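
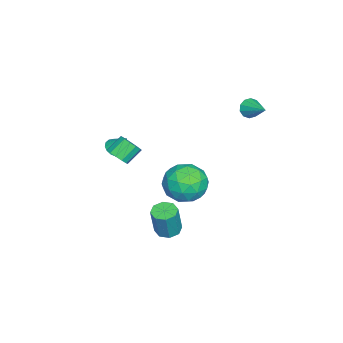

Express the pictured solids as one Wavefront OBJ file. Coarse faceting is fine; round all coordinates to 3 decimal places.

v 3.503 -2.243 2.426
v 3.999 -2.154 2.805
v 3.412 -1.647 3.452
v 2.917 -1.737 3.074
v 3.992 -1.877 2.582
v 3.405 -1.371 3.23
v 3.83 -1.717 2.31
v 3.243 -1.21 2.958
v 3.564 -1.724 2.075
v 2.977 -1.217 2.722
v 3.279 -1.896 1.951
v 2.692 -1.389 2.598
v 3.065 -2.178 1.978
v 2.479 -1.671 2.626
v 2.991 -2.481 2.148
v 2.404 -1.974 2.795
v 3.079 -2.708 2.406
v 2.492 -2.202 3.053
v 3.302 -2.788 2.67
v 2.715 -2.281 3.317
v 3.588 -2.695 2.857
v 3.002 -2.188 3.505
v 3.848 -2.459 2.907
v 3.262 -1.952 3.555
v -1.395 2.895 3.455
v -1.095 2.938 2.949
v -0.565 3.825 4.025
v -1.365 3.184 2.941
v -1.646 3.319 3.13
v -1.831 3.292 3.443
v -1.85 3.114 3.761
v -1.694 2.852 3.961
v -1.425 2.607 3.969
v -1.144 2.472 3.78
v -0.958 2.498 3.467
v -0.94 2.677 3.149
v -1.519 0.808 -2.088
v -0.426 0.234 -1.96
v -2.214 -0.754 -3.14
v -1.121 -1.328 -3.012
v -1.859 -1.17 -2.027
v -1.429 -0.205 -1.376
v -1.211 -0.315 -3.724
v -0.781 0.65 -3.073
v -0.236 -0.46 -2.97
v -0.636 -0.988 -1.921
v -2.004 0.468 -3.179
v -2.404 -0.06 -2.13
v -0.911 0.658 -1.932
v -1.729 -1.178 -3.168
v -2.162 -1.086 -2.589
v -1.52 -1.422 -2.514
v -1.501 0.4 -1.589
v -0.859 0.063 -1.513
v -1.701 -0.762 -1.553
v -1.781 -0.583 -3.587
v -1.139 -0.92 -3.511
v -1.12 0.902 -2.586
v -0.478 0.566 -2.511
v -0.939 0.242 -3.547
v -0.157 -0.087 -2.45
v -0.566 -1.005 -3.068
v -0.618 -0.41 -3.487
v -0.366 0.158 -3.105
v -0.393 -0.397 -1.833
v -0.801 -1.315 -2.452
v -1.235 -1.223 -1.873
v -0.982 -0.655 -1.491
v -0.281 -0.805 -2.428
v -1.839 0.795 -2.648
v -2.247 -0.123 -3.267
v -1.658 0.135 -3.609
v -1.405 0.703 -3.227
v -2.074 0.485 -2.032
v -2.483 -0.433 -2.65
v -2.274 -0.678 -1.995
v -2.022 -0.11 -1.613
v -2.359 0.285 -2.672
v -0.878 -3.637 -0.26
v -0.27 -3.733 -0.335
v -0.662 -3.023 0.7
v -0.321 -3.482 -0.484
v -0.499 -3.266 -0.582
v -0.765 -3.136 -0.606
v -1.056 -3.12 -0.551
v -1.306 -3.222 -0.429
v -1.458 -3.42 -0.269
v -1.478 -3.668 -0.106
v -1.359 -3.908 0.021
v -1.131 -4.086 0.084
v -0.844 -4.162 0.068
v -0.565 -4.117 -0.023
v -0.358 -3.963 -0.168
v 1.983 -0.231 -3.493
v 2.593 0.005 -3.637
v 3.008 -0.073 -2.011
v 2.397 -0.309 -1.867
v 2.257 0.379 -3.534
v 2.672 0.3 -1.908
v 1.761 0.396 -3.406
v 2.176 0.317 -1.78
v 1.394 0.045 -3.33
v 1.809 -0.033 -1.704
v 1.372 -0.467 -3.349
v 1.787 -0.545 -1.723
v 1.708 -0.84 -3.452
v 2.123 -0.919 -1.826
v 2.204 -0.857 -3.58
v 2.619 -0.936 -1.954
v 2.571 -0.507 -3.656
v 2.986 -0.585 -2.03
f 2 1 5
f 2 5 3
f 3 5 6
f 3 6 4
f 5 1 7
f 5 7 6
f 6 7 8
f 6 8 4
f 7 1 9
f 7 9 8
f 8 9 10
f 8 10 4
f 9 1 11
f 9 11 10
f 10 11 12
f 10 12 4
f 11 1 13
f 11 13 12
f 12 13 14
f 12 14 4
f 13 1 15
f 13 15 14
f 14 15 16
f 14 16 4
f 15 1 17
f 15 17 16
f 16 17 18
f 16 18 4
f 17 1 19
f 17 19 18
f 18 19 20
f 18 20 4
f 19 1 21
f 19 21 20
f 20 21 22
f 20 22 4
f 21 1 23
f 21 23 22
f 22 23 24
f 22 24 4
f 23 1 2
f 23 2 24
f 24 2 3
f 24 3 4
f 26 25 28
f 26 28 27
f 28 25 29
f 28 29 27
f 29 25 30
f 29 30 27
f 30 25 31
f 30 31 27
f 31 25 32
f 31 32 27
f 32 25 33
f 32 33 27
f 33 25 34
f 33 34 27
f 34 25 35
f 34 35 27
f 35 25 36
f 35 36 27
f 36 25 26
f 36 26 27
f 37 74 53
f 74 48 77
f 53 77 42
f 74 77 53
f 37 53 49
f 53 42 54
f 49 54 38
f 53 54 49
f 37 49 58
f 49 38 59
f 58 59 44
f 49 59 58
f 37 58 70
f 58 44 73
f 70 73 47
f 58 73 70
f 37 70 74
f 70 47 78
f 74 78 48
f 70 78 74
f 38 54 65
f 54 42 68
f 65 68 46
f 54 68 65
f 42 77 55
f 77 48 76
f 55 76 41
f 77 76 55
f 48 78 75
f 78 47 71
f 75 71 39
f 78 71 75
f 47 73 72
f 73 44 60
f 72 60 43
f 73 60 72
f 44 59 64
f 59 38 61
f 64 61 45
f 59 61 64
f 40 66 52
f 66 46 67
f 52 67 41
f 66 67 52
f 40 52 50
f 52 41 51
f 50 51 39
f 52 51 50
f 40 50 57
f 50 39 56
f 57 56 43
f 50 56 57
f 40 57 62
f 57 43 63
f 62 63 45
f 57 63 62
f 40 62 66
f 62 45 69
f 66 69 46
f 62 69 66
f 41 67 55
f 67 46 68
f 55 68 42
f 67 68 55
f 39 51 75
f 51 41 76
f 75 76 48
f 51 76 75
f 43 56 72
f 56 39 71
f 72 71 47
f 56 71 72
f 45 63 64
f 63 43 60
f 64 60 44
f 63 60 64
f 46 69 65
f 69 45 61
f 65 61 38
f 69 61 65
f 80 79 82
f 80 82 81
f 82 79 83
f 82 83 81
f 83 79 84
f 83 84 81
f 84 79 85
f 84 85 81
f 85 79 86
f 85 86 81
f 86 79 87
f 86 87 81
f 87 79 88
f 87 88 81
f 88 79 89
f 88 89 81
f 89 79 90
f 89 90 81
f 90 79 91
f 90 91 81
f 91 79 92
f 91 92 81
f 92 79 93
f 92 93 81
f 93 79 80
f 93 80 81
f 95 94 98
f 95 98 96
f 96 98 99
f 96 99 97
f 98 94 100
f 98 100 99
f 99 100 101
f 99 101 97
f 100 94 102
f 100 102 101
f 101 102 103
f 101 103 97
f 102 94 104
f 102 104 103
f 103 104 105
f 103 105 97
f 104 94 106
f 104 106 105
f 105 106 107
f 105 107 97
f 106 94 108
f 106 108 107
f 107 108 109
f 107 109 97
f 108 94 110
f 108 110 109
f 109 110 111
f 109 111 97
f 110 94 95
f 110 95 111
f 111 95 96
f 111 96 97



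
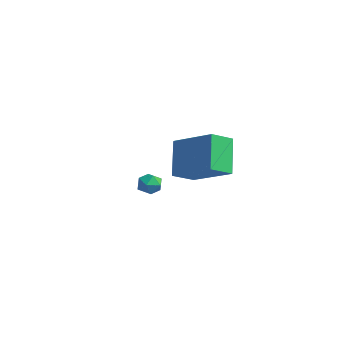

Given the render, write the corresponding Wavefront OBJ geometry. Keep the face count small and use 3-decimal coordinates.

v 1.5 2.395 1.184
v 1.602 1.312 1.691
v 3.395 2.984 2.062
v 3.497 1.901 2.569
v 2.383 1.779 -0.309
v 2.485 0.696 0.198
v 4.278 2.368 0.569
v 4.38 1.285 1.076
v -2.311 2.704 -2.356
v -1.721 2.721 -2.578
v -2.079 1.879 -1.802
v -1.489 1.896 -2.024
v -1.69 2.345 -1.63
v -1.834 2.855 -1.972
v -1.966 1.745 -2.408
v -2.11 2.255 -2.75
v -1.508 2.129 -2.61
v -1.337 2.499 -2.129
v -2.463 2.101 -2.251
v -2.292 2.471 -1.77
f 2 4 1
f 5 2 1
f 1 4 3
f 3 5 1
f 2 8 4
f 6 2 5
f 6 8 2
f 4 8 3
f 7 5 3
f 3 8 7
f 7 6 5
f 8 6 7
f 9 20 14
f 9 14 10
f 9 10 16
f 9 16 19
f 9 19 20
f 10 14 18
f 14 20 13
f 20 19 11
f 19 16 15
f 16 10 17
f 12 18 13
f 12 13 11
f 12 11 15
f 12 15 17
f 12 17 18
f 13 18 14
f 11 13 20
f 15 11 19
f 17 15 16
f 18 17 10



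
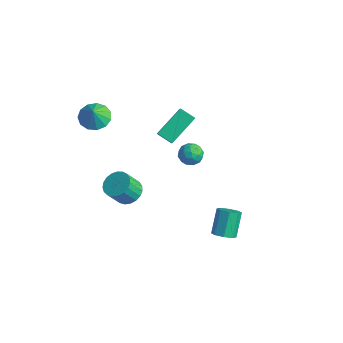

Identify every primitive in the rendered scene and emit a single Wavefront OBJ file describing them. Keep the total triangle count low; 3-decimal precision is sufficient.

v -3.187 -1.387 -4.463
v -2.72 -2.035 -4.857
v -2.827 -2.82 -3.69
v -3.293 -2.173 -3.297
v -2.454 -1.835 -4.697
v -2.56 -2.62 -3.531
v -2.314 -1.556 -4.497
v -2.42 -2.342 -3.331
v -2.324 -1.249 -4.291
v -2.431 -2.034 -3.125
v -2.484 -0.966 -4.115
v -2.591 -1.751 -2.949
v -2.766 -0.755 -3.999
v -2.873 -1.54 -2.833
v -3.12 -0.654 -3.963
v -3.227 -1.439 -2.797
v -3.486 -0.68 -4.014
v -3.592 -1.465 -2.848
v -3.8 -0.828 -4.142
v -3.906 -1.613 -2.976
v -4.008 -1.072 -4.326
v -4.114 -1.858 -3.16
v -4.074 -1.372 -4.534
v -4.18 -2.157 -3.367
v -3.986 -1.674 -4.729
v -4.093 -2.459 -3.563
v -3.761 -1.926 -4.878
v -3.867 -2.711 -3.712
v -3.436 -2.086 -4.956
v -3.542 -2.871 -3.79
v -3.068 -2.124 -4.948
v -3.174 -2.909 -3.782
v -2.284 0.007 0.693
v -2.359 1.725 1.864
v -3.362 0.836 -0.591
v -3.437 2.553 0.58
v -1.443 0.367 0.22
v -1.518 2.084 1.391
v -2.521 1.195 -1.064
v -2.596 2.913 0.107
v -4.014 -2.993 2.75
v -3.135 -2.91 2.458
v -3.666 -3.367 3.69
v -3.259 -2.454 2.685
v -3.622 -2.169 2.933
v -4.11 -2.146 3.123
v -4.567 -2.392 3.195
v -4.849 -2.828 3.125
v -4.866 -3.316 2.936
v -4.612 -3.702 2.689
v -4.169 -3.863 2.46
v -3.676 -3.747 2.324
v -3.291 -3.392 2.323
v -2.552 2.984 -2.237
v -2.179 3.129 -2.917
v -2.401 1.731 -2.423
v -2.028 1.876 -3.103
v -1.687 2.064 -2.417
v -1.78 2.838 -2.302
v -2.8 2.022 -3.038
v -2.893 2.796 -2.923
v -2.332 2.535 -3.411
v -1.644 2.561 -3.028
v -2.936 2.299 -2.312
v -2.248 2.325 -1.929
v -2.378 3.167 -2.561
v -2.202 1.693 -2.779
v -2.001 1.803 -2.376
v -1.781 1.889 -2.776
v -2.144 2.995 -2.199
v -1.925 3.081 -2.599
v -1.635 2.454 -2.305
v -2.655 1.779 -2.741
v -2.436 1.865 -3.141
v -2.799 2.971 -2.564
v -2.579 3.057 -2.964
v -2.945 2.406 -3.035
v -2.249 2.903 -3.251
v -2.161 2.166 -3.36
v -2.615 2.252 -3.322
v -2.67 2.707 -3.254
v -1.845 2.918 -3.025
v -1.756 2.181 -3.135
v -1.555 2.291 -2.732
v -1.61 2.747 -2.664
v -1.935 2.568 -3.316
v -2.824 2.679 -2.205
v -2.735 1.942 -2.315
v -2.97 2.113 -2.676
v -3.025 2.569 -2.608
v -2.419 2.694 -1.98
v -2.331 1.957 -2.089
v -1.91 2.153 -2.086
v -1.965 2.608 -2.018
v -2.645 2.292 -2.024
v 3.67 -0.286 -3.844
v 4.085 -0.645 -3.426
v 3.544 0.206 -2.158
v 3.13 0.566 -2.576
v 4.318 -0.212 -3.617
v 3.777 0.639 -2.349
v 4.172 0.178 -3.942
v 3.631 1.029 -2.674
v 3.732 0.297 -4.209
v 3.191 1.148 -2.941
v 3.256 0.074 -4.262
v 2.715 0.925 -2.994
v 3.023 -0.359 -4.071
v 2.482 0.492 -2.803
v 3.169 -0.749 -3.746
v 2.628 0.102 -2.478
v 3.609 -0.868 -3.479
v 3.068 -0.017 -2.211
f 2 1 5
f 2 5 3
f 3 5 6
f 3 6 4
f 5 1 7
f 5 7 6
f 6 7 8
f 6 8 4
f 7 1 9
f 7 9 8
f 8 9 10
f 8 10 4
f 9 1 11
f 9 11 10
f 10 11 12
f 10 12 4
f 11 1 13
f 11 13 12
f 12 13 14
f 12 14 4
f 13 1 15
f 13 15 14
f 14 15 16
f 14 16 4
f 15 1 17
f 15 17 16
f 16 17 18
f 16 18 4
f 17 1 19
f 17 19 18
f 18 19 20
f 18 20 4
f 19 1 21
f 19 21 20
f 20 21 22
f 20 22 4
f 21 1 23
f 21 23 22
f 22 23 24
f 22 24 4
f 23 1 25
f 23 25 24
f 24 25 26
f 24 26 4
f 25 1 27
f 25 27 26
f 26 27 28
f 26 28 4
f 27 1 29
f 27 29 28
f 28 29 30
f 28 30 4
f 29 1 31
f 29 31 30
f 30 31 32
f 30 32 4
f 31 1 2
f 31 2 32
f 32 2 3
f 32 3 4
f 34 36 33
f 37 34 33
f 33 36 35
f 35 37 33
f 34 40 36
f 38 34 37
f 38 40 34
f 36 40 35
f 39 37 35
f 35 40 39
f 39 38 37
f 40 38 39
f 42 41 44
f 42 44 43
f 44 41 45
f 44 45 43
f 45 41 46
f 45 46 43
f 46 41 47
f 46 47 43
f 47 41 48
f 47 48 43
f 48 41 49
f 48 49 43
f 49 41 50
f 49 50 43
f 50 41 51
f 50 51 43
f 51 41 52
f 51 52 43
f 52 41 53
f 52 53 43
f 53 41 42
f 53 42 43
f 54 91 70
f 91 65 94
f 70 94 59
f 91 94 70
f 54 70 66
f 70 59 71
f 66 71 55
f 70 71 66
f 54 66 75
f 66 55 76
f 75 76 61
f 66 76 75
f 54 75 87
f 75 61 90
f 87 90 64
f 75 90 87
f 54 87 91
f 87 64 95
f 91 95 65
f 87 95 91
f 55 71 82
f 71 59 85
f 82 85 63
f 71 85 82
f 59 94 72
f 94 65 93
f 72 93 58
f 94 93 72
f 65 95 92
f 95 64 88
f 92 88 56
f 95 88 92
f 64 90 89
f 90 61 77
f 89 77 60
f 90 77 89
f 61 76 81
f 76 55 78
f 81 78 62
f 76 78 81
f 57 83 69
f 83 63 84
f 69 84 58
f 83 84 69
f 57 69 67
f 69 58 68
f 67 68 56
f 69 68 67
f 57 67 74
f 67 56 73
f 74 73 60
f 67 73 74
f 57 74 79
f 74 60 80
f 79 80 62
f 74 80 79
f 57 79 83
f 79 62 86
f 83 86 63
f 79 86 83
f 58 84 72
f 84 63 85
f 72 85 59
f 84 85 72
f 56 68 92
f 68 58 93
f 92 93 65
f 68 93 92
f 60 73 89
f 73 56 88
f 89 88 64
f 73 88 89
f 62 80 81
f 80 60 77
f 81 77 61
f 80 77 81
f 63 86 82
f 86 62 78
f 82 78 55
f 86 78 82
f 97 96 100
f 97 100 98
f 98 100 101
f 98 101 99
f 100 96 102
f 100 102 101
f 101 102 103
f 101 103 99
f 102 96 104
f 102 104 103
f 103 104 105
f 103 105 99
f 104 96 106
f 104 106 105
f 105 106 107
f 105 107 99
f 106 96 108
f 106 108 107
f 107 108 109
f 107 109 99
f 108 96 110
f 108 110 109
f 109 110 111
f 109 111 99
f 110 96 112
f 110 112 111
f 111 112 113
f 111 113 99
f 112 96 97
f 112 97 113
f 113 97 98
f 113 98 99



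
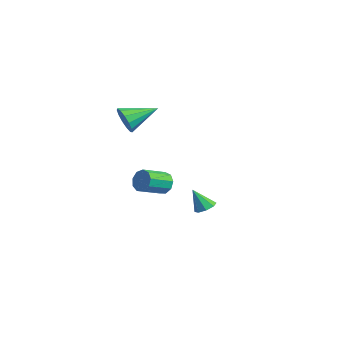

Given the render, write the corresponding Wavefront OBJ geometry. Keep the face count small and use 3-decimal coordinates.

v -0.545 -4.641 3.311
v -0.054 -4.38 2.578
v -0.495 -2.779 4.009
v -0.552 -4.318 2.449
v -1.048 -4.359 2.594
v -1.384 -4.49 2.966
v -1.454 -4.668 3.448
v -1.235 -4.838 3.886
v -0.797 -4.946 4.141
v -0.279 -4.957 4.133
v 0.155 -4.867 3.864
v 0.366 -4.706 3.419
v 0.289 -4.525 2.94
v 1.395 -3.135 -0.783
v 1.865 -3.201 -1.364
v 2.296 -4.59 -0.857
v 1.825 -4.525 -0.277
v 2.106 -2.982 -0.967
v 2.536 -4.371 -0.461
v 2.013 -2.835 -0.484
v 2.444 -4.224 0.022
v 1.632 -2.828 -0.141
v 2.062 -4.217 0.365
v 1.139 -2.965 -0.099
v 1.57 -4.354 0.407
v 0.766 -3.182 -0.377
v 1.197 -4.571 0.13
v 0.687 -3.377 -0.844
v 1.118 -4.766 -0.338
v 0.94 -3.459 -1.284
v 1.37 -4.848 -0.777
v 1.405 -3.389 -1.489
v 1.835 -4.779 -0.982
v -2.607 0.752 -4.539
v -1.947 0.553 -4.496
v -2.893 0.088 -3.201
v -2.03 1.027 -4.278
v -2.45 1.34 -4.213
v -2.962 1.308 -4.339
v -3.266 0.951 -4.581
v -3.183 0.477 -4.799
v -2.763 0.164 -4.864
v -2.251 0.195 -4.738
f 2 1 4
f 2 4 3
f 4 1 5
f 4 5 3
f 5 1 6
f 5 6 3
f 6 1 7
f 6 7 3
f 7 1 8
f 7 8 3
f 8 1 9
f 8 9 3
f 9 1 10
f 9 10 3
f 10 1 11
f 10 11 3
f 11 1 12
f 11 12 3
f 12 1 13
f 12 13 3
f 13 1 2
f 13 2 3
f 15 14 18
f 15 18 16
f 16 18 19
f 16 19 17
f 18 14 20
f 18 20 19
f 19 20 21
f 19 21 17
f 20 14 22
f 20 22 21
f 21 22 23
f 21 23 17
f 22 14 24
f 22 24 23
f 23 24 25
f 23 25 17
f 24 14 26
f 24 26 25
f 25 26 27
f 25 27 17
f 26 14 28
f 26 28 27
f 27 28 29
f 27 29 17
f 28 14 30
f 28 30 29
f 29 30 31
f 29 31 17
f 30 14 32
f 30 32 31
f 31 32 33
f 31 33 17
f 32 14 15
f 32 15 33
f 33 15 16
f 33 16 17
f 35 34 37
f 35 37 36
f 37 34 38
f 37 38 36
f 38 34 39
f 38 39 36
f 39 34 40
f 39 40 36
f 40 34 41
f 40 41 36
f 41 34 42
f 41 42 36
f 42 34 43
f 42 43 36
f 43 34 35
f 43 35 36



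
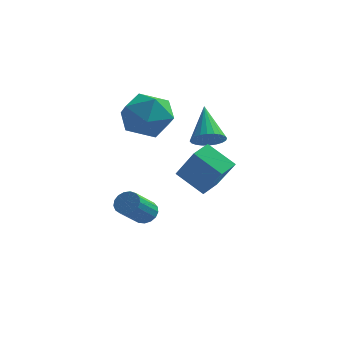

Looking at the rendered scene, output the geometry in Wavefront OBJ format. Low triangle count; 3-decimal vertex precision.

v 1.329 -2.294 -0.23
v 0.209 -2.01 0.543
v 1.641 -1.474 -0.079
v 0.521 -1.19 0.693
v 2.159 -2.87 1.187
v 1.039 -2.586 1.959
v 2.471 -2.05 1.337
v 1.351 -1.766 2.11
v 0.564 1.518 0.772
v 1.175 1.877 0.644
v 0.076 2.782 1.988
v 1.002 1.992 0.455
v 0.763 2.036 0.314
v 0.494 2 0.243
v 0.235 1.892 0.252
v 0.026 1.726 0.341
v -0.101 1.528 0.495
v -0.126 1.329 0.692
v -0.047 1.159 0.901
v 0.125 1.043 1.09
v 0.364 1 1.231
v 0.633 1.035 1.302
v 0.892 1.144 1.293
v 1.101 1.31 1.204
v 1.228 1.507 1.05
v 1.254 1.706 0.853
v -1.466 -0.29 -2.578
v -0.997 -0.183 -2.272
v -1.405 -1.242 -1.276
v -1.874 -1.35 -1.582
v -1.184 -0.013 -2.168
v -1.592 -1.072 -1.172
v -1.435 0.093 -2.157
v -1.843 -0.966 -1.161
v -1.693 0.111 -2.244
v -2.101 -0.948 -1.248
v -1.899 0.038 -2.406
v -2.307 -1.021 -1.41
v -2.006 -0.111 -2.608
v -2.414 -1.17 -1.612
v -1.989 -0.301 -2.804
v -2.397 -1.36 -1.808
v -1.853 -0.488 -2.947
v -2.261 -1.547 -1.951
v -1.627 -0.631 -3.006
v -2.036 -1.69 -2.01
v -1.365 -0.695 -2.967
v -1.773 -1.754 -1.971
v -1.126 -0.667 -2.839
v -1.534 -1.726 -1.843
v -0.965 -0.552 -2.651
v -1.373 -1.611 -1.655
v -0.918 -0.378 -2.446
v -1.326 -1.437 -1.45
v -2.618 2.949 2.317
v -1.477 3.216 1.942
v -2.783 1.604 0.858
v -1.642 1.871 0.483
v -1.818 1.293 1.555
v -1.716 2.124 2.456
v -2.544 2.696 0.344
v -2.442 3.527 1.245
v -1.432 3.06 0.722
v -0.983 2.193 1.471
v -3.277 2.627 1.329
v -2.828 1.76 2.078
f 2 4 1
f 5 2 1
f 1 4 3
f 3 5 1
f 2 8 4
f 6 2 5
f 6 8 2
f 4 8 3
f 7 5 3
f 3 8 7
f 7 6 5
f 8 6 7
f 10 9 12
f 10 12 11
f 12 9 13
f 12 13 11
f 13 9 14
f 13 14 11
f 14 9 15
f 14 15 11
f 15 9 16
f 15 16 11
f 16 9 17
f 16 17 11
f 17 9 18
f 17 18 11
f 18 9 19
f 18 19 11
f 19 9 20
f 19 20 11
f 20 9 21
f 20 21 11
f 21 9 22
f 21 22 11
f 22 9 23
f 22 23 11
f 23 9 24
f 23 24 11
f 24 9 25
f 24 25 11
f 25 9 26
f 25 26 11
f 26 9 10
f 26 10 11
f 28 27 31
f 28 31 29
f 29 31 32
f 29 32 30
f 31 27 33
f 31 33 32
f 32 33 34
f 32 34 30
f 33 27 35
f 33 35 34
f 34 35 36
f 34 36 30
f 35 27 37
f 35 37 36
f 36 37 38
f 36 38 30
f 37 27 39
f 37 39 38
f 38 39 40
f 38 40 30
f 39 27 41
f 39 41 40
f 40 41 42
f 40 42 30
f 41 27 43
f 41 43 42
f 42 43 44
f 42 44 30
f 43 27 45
f 43 45 44
f 44 45 46
f 44 46 30
f 45 27 47
f 45 47 46
f 46 47 48
f 46 48 30
f 47 27 49
f 47 49 48
f 48 49 50
f 48 50 30
f 49 27 51
f 49 51 50
f 50 51 52
f 50 52 30
f 51 27 53
f 51 53 52
f 52 53 54
f 52 54 30
f 53 27 28
f 53 28 54
f 54 28 29
f 54 29 30
f 55 66 60
f 55 60 56
f 55 56 62
f 55 62 65
f 55 65 66
f 56 60 64
f 60 66 59
f 66 65 57
f 65 62 61
f 62 56 63
f 58 64 59
f 58 59 57
f 58 57 61
f 58 61 63
f 58 63 64
f 59 64 60
f 57 59 66
f 61 57 65
f 63 61 62
f 64 63 56



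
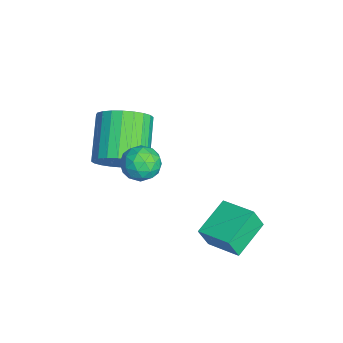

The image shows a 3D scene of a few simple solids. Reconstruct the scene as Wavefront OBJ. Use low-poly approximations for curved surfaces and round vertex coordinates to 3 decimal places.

v -2.267 -1.638 -0.415
v -1.676 -1.343 0.362
v -3.303 -1.067 1.493
v -3.893 -1.362 0.715
v -1.744 -0.996 0.18
v -3.37 -0.72 1.311
v -1.891 -0.746 -0.093
v -3.518 -0.471 1.038
v -2.096 -0.632 -0.414
v -3.722 -0.357 0.716
v -2.326 -0.671 -0.736
v -3.953 -0.396 0.394
v -2.548 -0.858 -1.01
v -4.174 -0.582 0.121
v -2.726 -1.163 -1.192
v -4.353 -0.887 -0.062
v -2.835 -1.54 -1.257
v -4.462 -1.265 -0.126
v -2.857 -1.933 -1.193
v -4.484 -1.657 -0.062
v -2.79 -2.28 -1.011
v -4.416 -2.004 0.12
v -2.642 -2.529 -0.738
v -4.269 -2.254 0.393
v -2.438 -2.643 -0.416
v -4.064 -2.368 0.714
v -2.207 -2.604 -0.094
v -3.834 -2.329 1.036
v -1.986 -2.418 0.179
v -3.612 -2.142 1.31
v -1.807 -2.113 0.362
v -3.434 -1.837 1.492
v -1.698 -1.735 0.426
v -3.325 -1.46 1.557
v -0.053 1.248 -3.152
v 0.054 0.873 -2.253
v -1.171 2.238 -2.606
v -1.064 1.863 -1.707
v 0.924 2.197 -2.873
v 1.031 1.822 -1.974
v -0.194 3.187 -2.327
v -0.087 2.812 -1.428
v -0.17 -0.448 2.054
v 0.395 -0.502 1.57
v -0.115 -1.638 2.25
v 0.45 -1.692 1.766
v 0.551 -1.346 2.419
v 0.517 -0.61 2.298
v -0.237 -1.53 1.522
v -0.271 -0.794 1.401
v 0.354 -1.17 1.24
v 0.84 -1.057 1.795
v -0.56 -1.083 2.025
v -0.074 -0.97 2.58
v 0.108 -0.37 1.795
v 0.172 -1.77 2.025
v 0.231 -1.566 2.409
v 0.564 -1.598 2.124
v 0.179 -0.434 2.223
v 0.512 -0.466 1.938
v 0.603 -0.962 2.437
v -0.232 -1.674 1.882
v 0.101 -1.706 1.597
v -0.284 -0.542 1.696
v 0.049 -0.574 1.411
v -0.323 -1.178 1.383
v 0.416 -0.795 1.316
v 0.448 -1.495 1.432
v 0.044 -1.399 1.288
v 0.024 -0.967 1.217
v 0.702 -0.728 1.642
v 0.734 -1.428 1.757
v 0.793 -1.224 2.142
v 0.773 -0.792 2.07
v 0.677 -1.121 1.449
v -0.454 -0.712 2.063
v -0.422 -1.412 2.178
v -0.493 -1.348 1.75
v -0.513 -0.916 1.678
v -0.168 -0.645 2.388
v -0.136 -1.345 2.504
v 0.256 -1.173 2.603
v 0.236 -0.741 2.532
v -0.397 -1.019 2.371
f 2 1 5
f 2 5 3
f 3 5 6
f 3 6 4
f 5 1 7
f 5 7 6
f 6 7 8
f 6 8 4
f 7 1 9
f 7 9 8
f 8 9 10
f 8 10 4
f 9 1 11
f 9 11 10
f 10 11 12
f 10 12 4
f 11 1 13
f 11 13 12
f 12 13 14
f 12 14 4
f 13 1 15
f 13 15 14
f 14 15 16
f 14 16 4
f 15 1 17
f 15 17 16
f 16 17 18
f 16 18 4
f 17 1 19
f 17 19 18
f 18 19 20
f 18 20 4
f 19 1 21
f 19 21 20
f 20 21 22
f 20 22 4
f 21 1 23
f 21 23 22
f 22 23 24
f 22 24 4
f 23 1 25
f 23 25 24
f 24 25 26
f 24 26 4
f 25 1 27
f 25 27 26
f 26 27 28
f 26 28 4
f 27 1 29
f 27 29 28
f 28 29 30
f 28 30 4
f 29 1 31
f 29 31 30
f 30 31 32
f 30 32 4
f 31 1 33
f 31 33 32
f 32 33 34
f 32 34 4
f 33 1 2
f 33 2 34
f 34 2 3
f 34 3 4
f 36 38 35
f 39 36 35
f 35 38 37
f 37 39 35
f 36 42 38
f 40 36 39
f 40 42 36
f 38 42 37
f 41 39 37
f 37 42 41
f 41 40 39
f 42 40 41
f 43 80 59
f 80 54 83
f 59 83 48
f 80 83 59
f 43 59 55
f 59 48 60
f 55 60 44
f 59 60 55
f 43 55 64
f 55 44 65
f 64 65 50
f 55 65 64
f 43 64 76
f 64 50 79
f 76 79 53
f 64 79 76
f 43 76 80
f 76 53 84
f 80 84 54
f 76 84 80
f 44 60 71
f 60 48 74
f 71 74 52
f 60 74 71
f 48 83 61
f 83 54 82
f 61 82 47
f 83 82 61
f 54 84 81
f 84 53 77
f 81 77 45
f 84 77 81
f 53 79 78
f 79 50 66
f 78 66 49
f 79 66 78
f 50 65 70
f 65 44 67
f 70 67 51
f 65 67 70
f 46 72 58
f 72 52 73
f 58 73 47
f 72 73 58
f 46 58 56
f 58 47 57
f 56 57 45
f 58 57 56
f 46 56 63
f 56 45 62
f 63 62 49
f 56 62 63
f 46 63 68
f 63 49 69
f 68 69 51
f 63 69 68
f 46 68 72
f 68 51 75
f 72 75 52
f 68 75 72
f 47 73 61
f 73 52 74
f 61 74 48
f 73 74 61
f 45 57 81
f 57 47 82
f 81 82 54
f 57 82 81
f 49 62 78
f 62 45 77
f 78 77 53
f 62 77 78
f 51 69 70
f 69 49 66
f 70 66 50
f 69 66 70
f 52 75 71
f 75 51 67
f 71 67 44
f 75 67 71



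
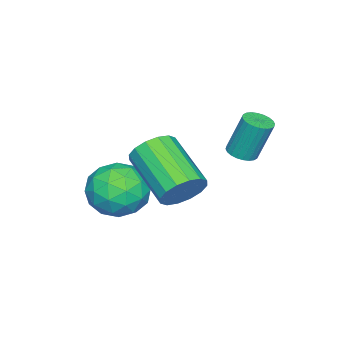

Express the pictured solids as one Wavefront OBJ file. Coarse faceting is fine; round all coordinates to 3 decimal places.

v 1.752 2.438 3.057
v 2.217 2.69 3.02
v 2.073 3.173 4.485
v 1.608 2.922 4.523
v 2.086 2.838 2.958
v 1.942 3.321 4.424
v 1.904 2.925 2.912
v 1.761 3.408 4.377
v 1.699 2.937 2.887
v 1.556 3.421 4.353
v 1.502 2.874 2.889
v 1.359 3.358 4.355
v 1.343 2.745 2.916
v 1.2 3.228 4.382
v 1.246 2.569 2.965
v 1.103 3.052 4.43
v 1.226 2.373 3.028
v 1.083 2.856 4.493
v 1.287 2.187 3.095
v 1.143 2.67 4.56
v 1.418 2.039 3.156
v 1.274 2.522 4.622
v 1.599 1.952 3.203
v 1.456 2.435 4.668
v 1.804 1.939 3.227
v 1.661 2.423 4.693
v 2.001 2.002 3.225
v 1.858 2.486 4.691
v 2.16 2.132 3.198
v 2.017 2.615 4.664
v 2.257 2.308 3.15
v 2.114 2.791 4.615
v 2.277 2.504 3.087
v 2.134 2.987 4.552
v 3.715 0.286 1.85
v 4.305 -0.288 2.586
v 3.635 -1.152 0.794
v 4.225 -1.726 1.53
v 3.191 -1.42 1.768
v 3.241 -0.531 2.421
v 4.699 -0.909 0.959
v 4.749 -0.02 1.612
v 4.913 -1.027 2.035
v 3.981 -1.342 2.536
v 3.959 -0.098 0.844
v 3.027 -0.413 1.345
v 4.017 0.125 2.311
v 3.923 -1.565 1.069
v 3.315 -1.385 1.209
v 3.662 -1.723 1.642
v 3.392 -0.018 2.214
v 3.738 -0.355 2.647
v 3.083 -1.02 2.166
v 4.202 -1.085 0.733
v 4.548 -1.422 1.166
v 4.278 0.283 1.738
v 4.625 -0.055 2.171
v 4.857 -0.42 1.214
v 4.721 -0.646 2.42
v 4.674 -1.491 1.799
v 4.953 -1.011 1.463
v 4.982 -0.489 1.847
v 4.173 -0.832 2.714
v 4.126 -1.677 2.093
v 3.518 -1.497 2.233
v 3.548 -0.974 2.617
v 4.531 -1.266 2.39
v 3.814 0.237 1.287
v 3.767 -0.608 0.666
v 4.392 -0.466 0.763
v 4.422 0.057 1.147
v 3.266 0.051 1.581
v 3.219 -0.794 0.96
v 2.958 -0.951 1.533
v 2.987 -0.429 1.917
v 3.409 -0.174 0.99
v 4.394 1.768 2.518
v 5.109 1.542 2.849
v 4.162 -0.013 3.834
v 3.446 0.212 3.502
v 4.942 1.818 3.125
v 3.995 0.263 4.11
v 4.629 2.08 3.238
v 3.681 0.525 4.223
v 4.252 2.259 3.158
v 3.305 0.704 4.143
v 3.914 2.306 2.907
v 2.966 0.751 3.891
v 3.704 2.209 2.551
v 2.756 0.654 3.536
v 3.678 1.993 2.186
v 2.731 0.438 3.171
v 3.845 1.717 1.91
v 2.898 0.162 2.895
v 4.159 1.455 1.797
v 3.211 -0.1 2.782
v 4.535 1.276 1.877
v 3.588 -0.279 2.862
v 4.874 1.229 2.129
v 3.926 -0.326 3.113
v 5.084 1.326 2.484
v 4.136 -0.229 3.469
f 2 1 5
f 2 5 3
f 3 5 6
f 3 6 4
f 5 1 7
f 5 7 6
f 6 7 8
f 6 8 4
f 7 1 9
f 7 9 8
f 8 9 10
f 8 10 4
f 9 1 11
f 9 11 10
f 10 11 12
f 10 12 4
f 11 1 13
f 11 13 12
f 12 13 14
f 12 14 4
f 13 1 15
f 13 15 14
f 14 15 16
f 14 16 4
f 15 1 17
f 15 17 16
f 16 17 18
f 16 18 4
f 17 1 19
f 17 19 18
f 18 19 20
f 18 20 4
f 19 1 21
f 19 21 20
f 20 21 22
f 20 22 4
f 21 1 23
f 21 23 22
f 22 23 24
f 22 24 4
f 23 1 25
f 23 25 24
f 24 25 26
f 24 26 4
f 25 1 27
f 25 27 26
f 26 27 28
f 26 28 4
f 27 1 29
f 27 29 28
f 28 29 30
f 28 30 4
f 29 1 31
f 29 31 30
f 30 31 32
f 30 32 4
f 31 1 33
f 31 33 32
f 32 33 34
f 32 34 4
f 33 1 2
f 33 2 34
f 34 2 3
f 34 3 4
f 35 72 51
f 72 46 75
f 51 75 40
f 72 75 51
f 35 51 47
f 51 40 52
f 47 52 36
f 51 52 47
f 35 47 56
f 47 36 57
f 56 57 42
f 47 57 56
f 35 56 68
f 56 42 71
f 68 71 45
f 56 71 68
f 35 68 72
f 68 45 76
f 72 76 46
f 68 76 72
f 36 52 63
f 52 40 66
f 63 66 44
f 52 66 63
f 40 75 53
f 75 46 74
f 53 74 39
f 75 74 53
f 46 76 73
f 76 45 69
f 73 69 37
f 76 69 73
f 45 71 70
f 71 42 58
f 70 58 41
f 71 58 70
f 42 57 62
f 57 36 59
f 62 59 43
f 57 59 62
f 38 64 50
f 64 44 65
f 50 65 39
f 64 65 50
f 38 50 48
f 50 39 49
f 48 49 37
f 50 49 48
f 38 48 55
f 48 37 54
f 55 54 41
f 48 54 55
f 38 55 60
f 55 41 61
f 60 61 43
f 55 61 60
f 38 60 64
f 60 43 67
f 64 67 44
f 60 67 64
f 39 65 53
f 65 44 66
f 53 66 40
f 65 66 53
f 37 49 73
f 49 39 74
f 73 74 46
f 49 74 73
f 41 54 70
f 54 37 69
f 70 69 45
f 54 69 70
f 43 61 62
f 61 41 58
f 62 58 42
f 61 58 62
f 44 67 63
f 67 43 59
f 63 59 36
f 67 59 63
f 78 77 81
f 78 81 79
f 79 81 82
f 79 82 80
f 81 77 83
f 81 83 82
f 82 83 84
f 82 84 80
f 83 77 85
f 83 85 84
f 84 85 86
f 84 86 80
f 85 77 87
f 85 87 86
f 86 87 88
f 86 88 80
f 87 77 89
f 87 89 88
f 88 89 90
f 88 90 80
f 89 77 91
f 89 91 90
f 90 91 92
f 90 92 80
f 91 77 93
f 91 93 92
f 92 93 94
f 92 94 80
f 93 77 95
f 93 95 94
f 94 95 96
f 94 96 80
f 95 77 97
f 95 97 96
f 96 97 98
f 96 98 80
f 97 77 99
f 97 99 98
f 98 99 100
f 98 100 80
f 99 77 101
f 99 101 100
f 100 101 102
f 100 102 80
f 101 77 78
f 101 78 102
f 102 78 79
f 102 79 80



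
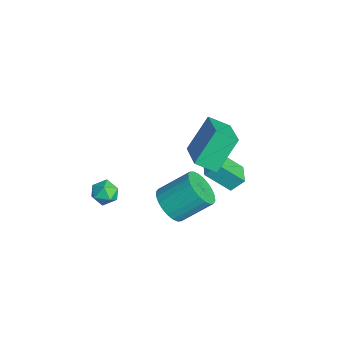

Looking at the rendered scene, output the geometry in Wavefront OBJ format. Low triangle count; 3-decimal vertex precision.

v -2.576 3.761 -4.101
v -2.987 2.545 -2.853
v -2.474 4.435 -3.41
v -2.885 3.218 -2.163
v -1.435 3.482 -3.997
v -1.846 2.265 -2.75
v -1.333 4.155 -3.307
v -1.744 2.939 -2.059
v -1.707 -2.587 -1.515
v -1.065 -2.221 -1.681
v -1.455 -3.419 -2.379
v -0.813 -3.053 -2.545
v -0.882 -3.415 -1.883
v -1.038 -2.901 -1.35
v -1.482 -2.739 -2.71
v -1.638 -2.225 -2.177
v -0.927 -2.315 -2.42
v -0.556 -2.733 -1.909
v -1.964 -2.907 -2.151
v -1.593 -3.325 -1.64
v -0.095 0.027 -2.694
v 0.816 -0.343 -2.387
v 1.026 1.164 -1.199
v 0.115 1.533 -1.506
v 0.926 -0.113 -2.698
v 1.135 1.394 -1.51
v 0.88 0.138 -3.008
v 1.09 1.645 -1.82
v 0.685 0.373 -3.27
v 0.895 1.879 -2.083
v 0.372 0.554 -3.445
v 0.582 2.061 -2.257
v -0.012 0.655 -3.506
v 0.198 2.162 -2.318
v -0.409 0.661 -3.443
v -0.199 2.167 -2.255
v -0.758 0.57 -3.265
v -0.548 2.076 -2.078
v -1.006 0.396 -3.001
v -0.796 1.903 -1.813
v -1.115 0.166 -2.69
v -0.906 1.673 -1.502
v -1.07 -0.085 -2.38
v -0.86 1.422 -1.192
v -0.875 -0.319 -2.117
v -0.665 1.187 -0.93
v -0.562 -0.501 -1.943
v -0.352 1.006 -0.755
v -0.178 -0.602 -1.882
v 0.032 0.905 -0.694
v 0.219 -0.607 -1.945
v 0.429 0.899 -0.757
v 0.568 -0.516 -2.122
v 0.778 0.99 -0.935
v -0.322 2.006 0.329
v -0.703 1.036 0.924
v -0.91 3.202 1.9
v -1.291 2.232 2.495
v 1.631 1.788 1.225
v 1.25 0.818 1.82
v 1.043 2.984 2.796
v 0.662 2.014 3.391
f 2 4 1
f 5 2 1
f 1 4 3
f 3 5 1
f 2 8 4
f 6 2 5
f 6 8 2
f 4 8 3
f 7 5 3
f 3 8 7
f 7 6 5
f 8 6 7
f 9 20 14
f 9 14 10
f 9 10 16
f 9 16 19
f 9 19 20
f 10 14 18
f 14 20 13
f 20 19 11
f 19 16 15
f 16 10 17
f 12 18 13
f 12 13 11
f 12 11 15
f 12 15 17
f 12 17 18
f 13 18 14
f 11 13 20
f 15 11 19
f 17 15 16
f 18 17 10
f 22 21 25
f 22 25 23
f 23 25 26
f 23 26 24
f 25 21 27
f 25 27 26
f 26 27 28
f 26 28 24
f 27 21 29
f 27 29 28
f 28 29 30
f 28 30 24
f 29 21 31
f 29 31 30
f 30 31 32
f 30 32 24
f 31 21 33
f 31 33 32
f 32 33 34
f 32 34 24
f 33 21 35
f 33 35 34
f 34 35 36
f 34 36 24
f 35 21 37
f 35 37 36
f 36 37 38
f 36 38 24
f 37 21 39
f 37 39 38
f 38 39 40
f 38 40 24
f 39 21 41
f 39 41 40
f 40 41 42
f 40 42 24
f 41 21 43
f 41 43 42
f 42 43 44
f 42 44 24
f 43 21 45
f 43 45 44
f 44 45 46
f 44 46 24
f 45 21 47
f 45 47 46
f 46 47 48
f 46 48 24
f 47 21 49
f 47 49 48
f 48 49 50
f 48 50 24
f 49 21 51
f 49 51 50
f 50 51 52
f 50 52 24
f 51 21 53
f 51 53 52
f 52 53 54
f 52 54 24
f 53 21 22
f 53 22 54
f 54 22 23
f 54 23 24
f 56 58 55
f 59 56 55
f 55 58 57
f 57 59 55
f 56 62 58
f 60 56 59
f 60 62 56
f 58 62 57
f 61 59 57
f 57 62 61
f 61 60 59
f 62 60 61



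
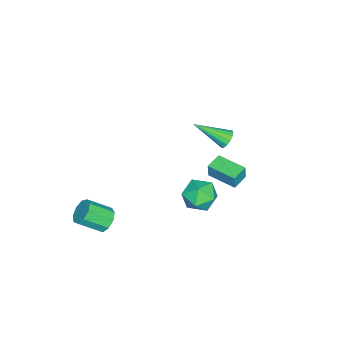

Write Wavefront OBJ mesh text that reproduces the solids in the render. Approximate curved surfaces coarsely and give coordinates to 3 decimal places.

v 3.316 -3.274 -3.61
v 4.006 -3.172 -3.911
v 4.555 -4.284 -3.032
v 3.864 -4.386 -2.73
v 3.948 -2.869 -3.492
v 4.497 -3.981 -2.613
v 3.594 -2.756 -3.129
v 4.143 -3.868 -2.249
v 3.11 -2.885 -2.99
v 3.659 -3.997 -2.111
v 2.722 -3.196 -3.141
v 3.271 -4.308 -2.262
v 2.612 -3.544 -3.512
v 3.161 -4.656 -2.632
v 2.831 -3.765 -3.928
v 3.38 -4.877 -3.049
v 3.276 -3.757 -4.195
v 3.825 -4.869 -3.316
v 3.74 -3.522 -4.189
v 4.289 -4.634 -3.31
v -3.39 0.799 -1.61
v -3.187 0.538 -2.111
v -2.97 -0.939 -0.53
v -2.939 0.675 -1.986
v -2.811 0.846 -1.76
v -2.838 1.005 -1.494
v -3.014 1.108 -1.26
v -3.29 1.129 -1.119
v -3.593 1.061 -1.11
v -3.841 0.924 -1.235
v -3.969 0.753 -1.461
v -3.942 0.594 -1.726
v -3.766 0.491 -1.961
v -3.49 0.47 -2.102
v 1.424 2.073 1.315
v 1.54 2.075 2.167
v 1.83 3.588 1.254
v 1.947 3.591 2.106
v 2.313 1.829 1.194
v 2.43 1.832 2.046
v 2.72 3.345 1.133
v 2.836 3.347 1.985
v 1.68 2.096 -1.099
v 2.494 2.233 -0.482
v 1.926 0.447 -1.058
v 2.74 0.584 -0.441
v 1.79 0.773 -0.09
v 1.638 1.792 -0.115
v 2.782 0.888 -1.425
v 2.63 1.907 -1.45
v 3.175 1.486 -0.683
v 2.562 1.415 0.142
v 1.858 1.265 -1.682
v 1.245 1.194 -0.857
f 2 1 5
f 2 5 3
f 3 5 6
f 3 6 4
f 5 1 7
f 5 7 6
f 6 7 8
f 6 8 4
f 7 1 9
f 7 9 8
f 8 9 10
f 8 10 4
f 9 1 11
f 9 11 10
f 10 11 12
f 10 12 4
f 11 1 13
f 11 13 12
f 12 13 14
f 12 14 4
f 13 1 15
f 13 15 14
f 14 15 16
f 14 16 4
f 15 1 17
f 15 17 16
f 16 17 18
f 16 18 4
f 17 1 19
f 17 19 18
f 18 19 20
f 18 20 4
f 19 1 2
f 19 2 20
f 20 2 3
f 20 3 4
f 22 21 24
f 22 24 23
f 24 21 25
f 24 25 23
f 25 21 26
f 25 26 23
f 26 21 27
f 26 27 23
f 27 21 28
f 27 28 23
f 28 21 29
f 28 29 23
f 29 21 30
f 29 30 23
f 30 21 31
f 30 31 23
f 31 21 32
f 31 32 23
f 32 21 33
f 32 33 23
f 33 21 34
f 33 34 23
f 34 21 22
f 34 22 23
f 36 38 35
f 39 36 35
f 35 38 37
f 37 39 35
f 36 42 38
f 40 36 39
f 40 42 36
f 38 42 37
f 41 39 37
f 37 42 41
f 41 40 39
f 42 40 41
f 43 54 48
f 43 48 44
f 43 44 50
f 43 50 53
f 43 53 54
f 44 48 52
f 48 54 47
f 54 53 45
f 53 50 49
f 50 44 51
f 46 52 47
f 46 47 45
f 46 45 49
f 46 49 51
f 46 51 52
f 47 52 48
f 45 47 54
f 49 45 53
f 51 49 50
f 52 51 44



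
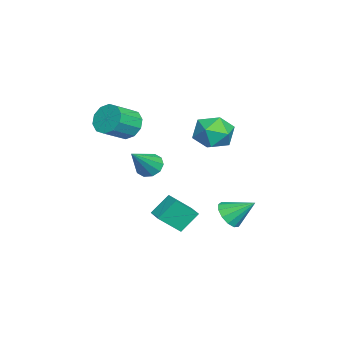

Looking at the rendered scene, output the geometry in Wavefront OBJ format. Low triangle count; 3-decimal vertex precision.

v -0.947 -0.034 -3.928
v -0.406 -1.138 -2.754
v -0.111 0.453 -3.855
v 0.43 -0.652 -2.682
v -0.37 -0.868 -4.978
v 0.171 -1.973 -3.805
v 0.466 -0.382 -4.906
v 1.007 -1.486 -3.732
v 1.496 2.169 -2.904
v 2.374 2.206 -3.045
v 1.604 3.471 -1.896
v 2.163 2.496 -3.396
v 1.74 2.681 -3.591
v 1.239 2.705 -3.567
v 0.82 2.558 -3.334
v 0.616 2.288 -2.964
v 0.692 1.98 -2.575
v 1.022 1.733 -2.291
v 1.504 1.624 -2.201
v 1.983 1.688 -2.335
v 2.307 1.905 -2.65
v 1.259 -1.87 0.199
v 1.753 -2.07 -0.37
v 2.701 -2.53 1.681
v 1.84 -1.612 -0.252
v 1.706 -1.251 0.04
v 1.401 -1.128 0.392
v 1.041 -1.288 0.67
v 0.765 -1.67 0.769
v 0.677 -2.129 0.65
v 0.812 -2.489 0.359
v 1.117 -2.613 0.007
v 1.476 -2.453 -0.272
v -3.36 1.883 0.967
v -2.144 1.698 0.998
v -3.636 -0.018 0.442
v -2.42 -0.203 0.473
v -3.039 -0.003 1.517
v -2.869 1.171 1.842
v -2.911 0.509 -0.402
v -2.741 1.683 -0.077
v -1.867 0.848 0.153
v -1.946 0.532 1.339
v -3.834 1.148 0.101
v -3.913 0.832 1.287
v -1.324 -3.356 1.761
v -0.729 -3.388 0.983
v 0.318 -4.297 1.82
v -0.276 -4.264 2.599
v -0.576 -2.905 1.315
v 0.471 -3.814 2.153
v -0.709 -2.595 1.818
v 0.339 -3.503 2.655
v -1.076 -2.575 2.299
v -0.029 -3.483 3.137
v -1.538 -2.853 2.575
v -0.491 -3.762 3.412
v -1.918 -3.323 2.54
v -0.871 -4.232 3.377
v -2.071 -3.806 2.207
v -1.024 -4.715 3.045
v -1.939 -4.117 1.705
v -0.891 -5.025 2.542
v -1.571 -4.137 1.223
v -0.524 -5.045 2.061
v -1.109 -3.858 0.948
v -0.062 -4.767 1.785
f 2 4 1
f 5 2 1
f 1 4 3
f 3 5 1
f 2 8 4
f 6 2 5
f 6 8 2
f 4 8 3
f 7 5 3
f 3 8 7
f 7 6 5
f 8 6 7
f 10 9 12
f 10 12 11
f 12 9 13
f 12 13 11
f 13 9 14
f 13 14 11
f 14 9 15
f 14 15 11
f 15 9 16
f 15 16 11
f 16 9 17
f 16 17 11
f 17 9 18
f 17 18 11
f 18 9 19
f 18 19 11
f 19 9 20
f 19 20 11
f 20 9 21
f 20 21 11
f 21 9 10
f 21 10 11
f 23 22 25
f 23 25 24
f 25 22 26
f 25 26 24
f 26 22 27
f 26 27 24
f 27 22 28
f 27 28 24
f 28 22 29
f 28 29 24
f 29 22 30
f 29 30 24
f 30 22 31
f 30 31 24
f 31 22 32
f 31 32 24
f 32 22 33
f 32 33 24
f 33 22 23
f 33 23 24
f 34 45 39
f 34 39 35
f 34 35 41
f 34 41 44
f 34 44 45
f 35 39 43
f 39 45 38
f 45 44 36
f 44 41 40
f 41 35 42
f 37 43 38
f 37 38 36
f 37 36 40
f 37 40 42
f 37 42 43
f 38 43 39
f 36 38 45
f 40 36 44
f 42 40 41
f 43 42 35
f 47 46 50
f 47 50 48
f 48 50 51
f 48 51 49
f 50 46 52
f 50 52 51
f 51 52 53
f 51 53 49
f 52 46 54
f 52 54 53
f 53 54 55
f 53 55 49
f 54 46 56
f 54 56 55
f 55 56 57
f 55 57 49
f 56 46 58
f 56 58 57
f 57 58 59
f 57 59 49
f 58 46 60
f 58 60 59
f 59 60 61
f 59 61 49
f 60 46 62
f 60 62 61
f 61 62 63
f 61 63 49
f 62 46 64
f 62 64 63
f 63 64 65
f 63 65 49
f 64 46 66
f 64 66 65
f 65 66 67
f 65 67 49
f 66 46 47
f 66 47 67
f 67 47 48
f 67 48 49



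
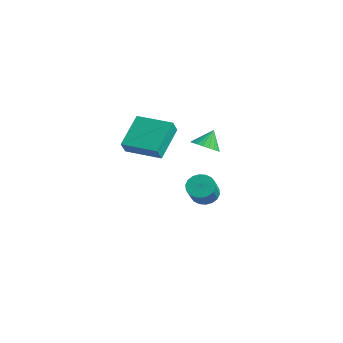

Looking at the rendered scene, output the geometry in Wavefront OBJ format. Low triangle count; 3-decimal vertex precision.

v 1.111 2.011 1.251
v 1.893 2.248 1.182
v 0.989 2.689 2.209
v 1.731 2.483 0.995
v 1.461 2.636 0.853
v 1.132 2.681 0.779
v 0.798 2.61 0.787
v 0.519 2.435 0.875
v 0.342 2.187 1.028
v 0.298 1.909 1.22
v 0.395 1.648 1.417
v 0.615 1.45 1.585
v 0.921 1.349 1.696
v 1.26 1.362 1.73
v 1.574 1.487 1.681
v 1.807 1.703 1.557
v 1.92 1.973 1.381
v -1.801 4.386 -4.428
v -1.053 4.663 -4.657
v -0.391 3.83 -3.502
v -1.139 3.554 -3.272
v -1.162 4.916 -4.411
v -0.501 4.084 -3.256
v -1.398 5.065 -4.169
v -0.737 4.232 -3.014
v -1.714 5.079 -3.978
v -1.052 4.246 -2.823
v -2.047 4.956 -3.876
v -1.385 4.123 -2.721
v -2.331 4.72 -3.883
v -1.67 3.887 -2.728
v -2.51 4.418 -3.998
v -1.849 3.585 -2.843
v -2.549 4.11 -4.198
v -1.887 3.277 -3.043
v -2.439 3.856 -4.444
v -1.778 3.024 -3.289
v -2.203 3.708 -4.686
v -1.542 2.875 -3.531
v -1.888 3.694 -4.877
v -1.226 2.861 -3.722
v -1.555 3.817 -4.979
v -0.893 2.984 -3.824
v -1.27 4.053 -4.972
v -0.609 3.22 -3.817
v -1.091 4.355 -4.857
v -0.43 3.522 -3.702
v -0.113 -2.169 1.81
v 0.128 -2.619 2.563
v -0.89 -0.577 3.011
v -0.649 -1.028 3.764
v 1.709 -1.252 1.776
v 1.95 -1.703 2.529
v 0.932 0.339 2.977
v 1.173 -0.111 3.73
f 2 1 4
f 2 4 3
f 4 1 5
f 4 5 3
f 5 1 6
f 5 6 3
f 6 1 7
f 6 7 3
f 7 1 8
f 7 8 3
f 8 1 9
f 8 9 3
f 9 1 10
f 9 10 3
f 10 1 11
f 10 11 3
f 11 1 12
f 11 12 3
f 12 1 13
f 12 13 3
f 13 1 14
f 13 14 3
f 14 1 15
f 14 15 3
f 15 1 16
f 15 16 3
f 16 1 17
f 16 17 3
f 17 1 2
f 17 2 3
f 19 18 22
f 19 22 20
f 20 22 23
f 20 23 21
f 22 18 24
f 22 24 23
f 23 24 25
f 23 25 21
f 24 18 26
f 24 26 25
f 25 26 27
f 25 27 21
f 26 18 28
f 26 28 27
f 27 28 29
f 27 29 21
f 28 18 30
f 28 30 29
f 29 30 31
f 29 31 21
f 30 18 32
f 30 32 31
f 31 32 33
f 31 33 21
f 32 18 34
f 32 34 33
f 33 34 35
f 33 35 21
f 34 18 36
f 34 36 35
f 35 36 37
f 35 37 21
f 36 18 38
f 36 38 37
f 37 38 39
f 37 39 21
f 38 18 40
f 38 40 39
f 39 40 41
f 39 41 21
f 40 18 42
f 40 42 41
f 41 42 43
f 41 43 21
f 42 18 44
f 42 44 43
f 43 44 45
f 43 45 21
f 44 18 46
f 44 46 45
f 45 46 47
f 45 47 21
f 46 18 19
f 46 19 47
f 47 19 20
f 47 20 21
f 49 51 48
f 52 49 48
f 48 51 50
f 50 52 48
f 49 55 51
f 53 49 52
f 53 55 49
f 51 55 50
f 54 52 50
f 50 55 54
f 54 53 52
f 55 53 54



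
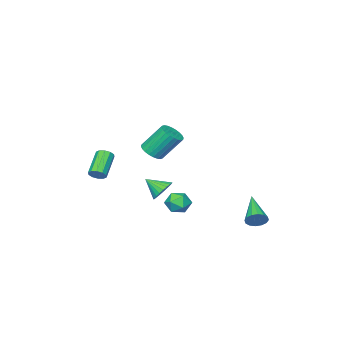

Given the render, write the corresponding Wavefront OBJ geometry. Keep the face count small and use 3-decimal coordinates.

v 3.585 -2.808 -1.833
v 3.938 -3.141 -1.647
v 2.788 -3.786 -0.621
v 2.435 -3.452 -0.807
v 3.949 -2.875 -1.467
v 2.799 -3.519 -0.442
v 3.82 -2.583 -1.427
v 2.671 -3.227 -0.402
v 3.602 -2.377 -1.542
v 2.453 -3.021 -0.517
v 3.377 -2.335 -1.768
v 2.228 -2.98 -0.743
v 3.232 -2.474 -2.019
v 2.082 -3.119 -0.993
v 3.221 -2.741 -2.198
v 2.071 -3.385 -1.173
v 3.349 -3.033 -2.238
v 2.2 -3.677 -1.213
v 3.567 -3.239 -2.123
v 2.418 -3.883 -1.098
v 3.792 -3.28 -1.897
v 2.643 -3.925 -0.872
v 0.747 1.49 -3.397
v 1.519 1.594 -3.515
v 0.921 0.226 -3.365
v 1.693 0.33 -3.483
v 1.366 0.549 -2.799
v 1.258 1.33 -2.82
v 1.182 0.49 -4.06
v 1.074 1.271 -4.081
v 1.788 0.976 -3.925
v 1.902 1.012 -3.146
v 0.538 0.808 -3.734
v 0.652 0.844 -2.955
v 2.856 1.478 -1.923
v 3.396 1.34 -2.409
v 3.264 0.582 -1.217
v 3.524 1.533 -2.237
v 3.55 1.718 -2.017
v 3.47 1.867 -1.783
v 3.297 1.956 -1.57
v 3.057 1.972 -1.41
v 2.786 1.913 -1.329
v 2.526 1.788 -1.338
v 2.316 1.615 -1.436
v 2.189 1.422 -1.608
v 2.163 1.237 -1.828
v 2.243 1.088 -2.062
v 2.416 0.999 -2.276
v 2.656 0.983 -2.435
v 2.927 1.042 -2.516
v 3.187 1.167 -2.507
v 3.482 1.323 1.036
v 3.917 1.859 0.922
v 3.253 2.693 2.31
v 2.818 2.157 2.424
v 3.7 1.934 0.773
v 3.037 2.768 2.161
v 3.45 1.915 0.665
v 2.787 2.75 2.053
v 3.205 1.807 0.613
v 2.542 2.641 2.001
v 3.002 1.625 0.625
v 2.339 2.459 2.013
v 2.872 1.397 0.7
v 2.208 2.231 2.088
v 2.835 1.157 0.826
v 2.171 1.991 2.214
v 2.896 0.943 0.984
v 2.233 1.777 2.372
v 3.047 0.787 1.15
v 2.383 1.621 2.538
v 3.263 0.712 1.299
v 2.6 1.546 2.687
v 3.513 0.73 1.407
v 2.85 1.565 2.795
v 3.758 0.839 1.459
v 3.095 1.673 2.847
v 3.961 1.021 1.447
v 3.298 1.855 2.835
v 4.092 1.249 1.372
v 3.428 2.083 2.76
v 4.129 1.489 1.246
v 3.465 2.323 2.634
v 4.067 1.703 1.088
v 3.404 2.537 2.476
v -1.064 4.448 -4.31
v -0.537 4.232 -4.018
v -2.196 2.992 -3.35
v -0.66 4.462 -3.814
v -0.891 4.689 -3.743
v -1.169 4.851 -3.824
v -1.418 4.905 -4.035
v -1.573 4.837 -4.32
v -1.591 4.665 -4.602
v -1.468 4.435 -4.807
v -1.237 4.208 -4.878
v -0.96 4.046 -4.797
v -0.71 3.992 -4.586
v -0.556 4.06 -4.301
f 2 1 5
f 2 5 3
f 3 5 6
f 3 6 4
f 5 1 7
f 5 7 6
f 6 7 8
f 6 8 4
f 7 1 9
f 7 9 8
f 8 9 10
f 8 10 4
f 9 1 11
f 9 11 10
f 10 11 12
f 10 12 4
f 11 1 13
f 11 13 12
f 12 13 14
f 12 14 4
f 13 1 15
f 13 15 14
f 14 15 16
f 14 16 4
f 15 1 17
f 15 17 16
f 16 17 18
f 16 18 4
f 17 1 19
f 17 19 18
f 18 19 20
f 18 20 4
f 19 1 21
f 19 21 20
f 20 21 22
f 20 22 4
f 21 1 2
f 21 2 22
f 22 2 3
f 22 3 4
f 23 34 28
f 23 28 24
f 23 24 30
f 23 30 33
f 23 33 34
f 24 28 32
f 28 34 27
f 34 33 25
f 33 30 29
f 30 24 31
f 26 32 27
f 26 27 25
f 26 25 29
f 26 29 31
f 26 31 32
f 27 32 28
f 25 27 34
f 29 25 33
f 31 29 30
f 32 31 24
f 36 35 38
f 36 38 37
f 38 35 39
f 38 39 37
f 39 35 40
f 39 40 37
f 40 35 41
f 40 41 37
f 41 35 42
f 41 42 37
f 42 35 43
f 42 43 37
f 43 35 44
f 43 44 37
f 44 35 45
f 44 45 37
f 45 35 46
f 45 46 37
f 46 35 47
f 46 47 37
f 47 35 48
f 47 48 37
f 48 35 49
f 48 49 37
f 49 35 50
f 49 50 37
f 50 35 51
f 50 51 37
f 51 35 52
f 51 52 37
f 52 35 36
f 52 36 37
f 54 53 57
f 54 57 55
f 55 57 58
f 55 58 56
f 57 53 59
f 57 59 58
f 58 59 60
f 58 60 56
f 59 53 61
f 59 61 60
f 60 61 62
f 60 62 56
f 61 53 63
f 61 63 62
f 62 63 64
f 62 64 56
f 63 53 65
f 63 65 64
f 64 65 66
f 64 66 56
f 65 53 67
f 65 67 66
f 66 67 68
f 66 68 56
f 67 53 69
f 67 69 68
f 68 69 70
f 68 70 56
f 69 53 71
f 69 71 70
f 70 71 72
f 70 72 56
f 71 53 73
f 71 73 72
f 72 73 74
f 72 74 56
f 73 53 75
f 73 75 74
f 74 75 76
f 74 76 56
f 75 53 77
f 75 77 76
f 76 77 78
f 76 78 56
f 77 53 79
f 77 79 78
f 78 79 80
f 78 80 56
f 79 53 81
f 79 81 80
f 80 81 82
f 80 82 56
f 81 53 83
f 81 83 82
f 82 83 84
f 82 84 56
f 83 53 85
f 83 85 84
f 84 85 86
f 84 86 56
f 85 53 54
f 85 54 86
f 86 54 55
f 86 55 56
f 88 87 90
f 88 90 89
f 90 87 91
f 90 91 89
f 91 87 92
f 91 92 89
f 92 87 93
f 92 93 89
f 93 87 94
f 93 94 89
f 94 87 95
f 94 95 89
f 95 87 96
f 95 96 89
f 96 87 97
f 96 97 89
f 97 87 98
f 97 98 89
f 98 87 99
f 98 99 89
f 99 87 100
f 99 100 89
f 100 87 88
f 100 88 89



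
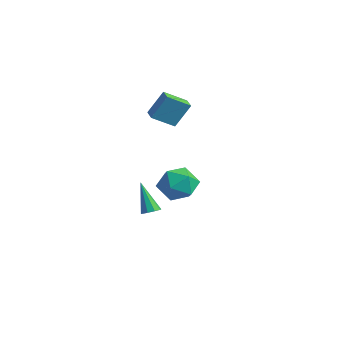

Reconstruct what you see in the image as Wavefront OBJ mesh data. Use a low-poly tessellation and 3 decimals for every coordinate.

v -1.095 -1.548 -4.175
v -0.79 -1.951 -4.017
v -2.005 -1.572 -2.485
v -0.634 -1.636 -3.929
v -0.695 -1.279 -3.956
v -0.943 -1.049 -4.086
v -1.262 -1.052 -4.258
v -1.503 -1.287 -4.391
v -1.554 -1.645 -4.423
v -1.39 -1.957 -4.34
v -1.088 -2.078 -4.179
v -3.903 1.532 0.394
v -4.322 0.366 1.128
v -3.57 2.283 1.779
v -3.99 1.118 2.513
v -3.09 1.222 0.367
v -3.51 0.057 1.101
v -2.758 1.974 1.752
v -3.177 0.808 2.486
v 1.895 -2.707 -0.05
v 2.63 -2.053 0.451
v 3.15 -3.227 -1.211
v 3.885 -2.573 -0.71
v 3.503 -3.472 -0.194
v 2.728 -3.15 0.523
v 3.052 -2.13 -1.283
v 2.277 -1.808 -0.566
v 3.345 -1.696 -0.311
v 3.624 -2.526 0.362
v 2.156 -2.754 -1.122
v 2.435 -3.584 -0.449
f 2 1 4
f 2 4 3
f 4 1 5
f 4 5 3
f 5 1 6
f 5 6 3
f 6 1 7
f 6 7 3
f 7 1 8
f 7 8 3
f 8 1 9
f 8 9 3
f 9 1 10
f 9 10 3
f 10 1 11
f 10 11 3
f 11 1 2
f 11 2 3
f 13 15 12
f 16 13 12
f 12 15 14
f 14 16 12
f 13 19 15
f 17 13 16
f 17 19 13
f 15 19 14
f 18 16 14
f 14 19 18
f 18 17 16
f 19 17 18
f 20 31 25
f 20 25 21
f 20 21 27
f 20 27 30
f 20 30 31
f 21 25 29
f 25 31 24
f 31 30 22
f 30 27 26
f 27 21 28
f 23 29 24
f 23 24 22
f 23 22 26
f 23 26 28
f 23 28 29
f 24 29 25
f 22 24 31
f 26 22 30
f 28 26 27
f 29 28 21



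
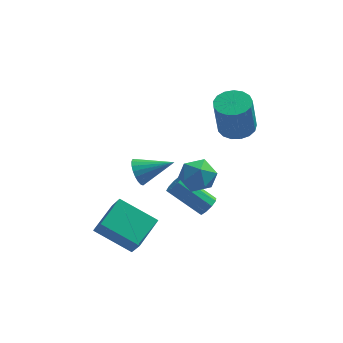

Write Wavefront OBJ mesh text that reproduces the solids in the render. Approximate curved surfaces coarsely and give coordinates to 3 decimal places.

v -1.714 2.958 -2.366
v -1.455 3.37 -2.976
v -0.026 2.982 -1.634
v -1.547 3.604 -2.771
v -1.668 3.726 -2.496
v -1.797 3.716 -2.199
v -1.912 3.574 -1.93
v -1.992 3.326 -1.737
v -2.024 3.015 -1.653
v -2.003 2.694 -1.692
v -1.932 2.418 -1.847
v -1.823 2.236 -2.092
v -1.695 2.179 -2.385
v -1.57 2.256 -2.674
v -1.471 2.455 -2.91
v -1.413 2.741 -3.052
v -1.408 3.064 -3.076
v 0.781 -1.927 2.476
v 1.668 -2.11 2.24
v 0.512 -3.41 2.62
v 1.399 -3.593 2.384
v 1.208 -3.184 3.203
v 1.374 -2.268 3.115
v 0.806 -3.252 1.745
v 0.972 -2.336 1.657
v 1.683 -2.929 1.788
v 1.932 -2.887 2.69
v 0.248 -2.633 2.17
v 0.497 -2.591 3.072
v -3.491 -2.564 -1.681
v -2.715 -1.188 -1.14
v -1.779 -3.152 -2.643
v -1.003 -1.775 -2.102
v -3.117 -3.185 -0.638
v -2.341 -1.808 -0.097
v -1.405 -3.772 -1.6
v -0.629 -2.396 -1.059
v 2.833 1.56 2.178
v 3.638 1.182 2.201
v 3.413 0.822 4.166
v 2.607 1.2 4.142
v 3.716 1.592 2.285
v 3.49 1.233 4.249
v 3.591 1.995 2.344
v 3.366 1.636 4.309
v 3.293 2.298 2.365
v 3.067 1.939 4.33
v 2.889 2.432 2.344
v 2.664 2.073 4.308
v 2.472 2.366 2.284
v 2.247 2.007 4.249
v 2.138 2.116 2.2
v 1.913 1.757 4.165
v 1.963 1.738 2.111
v 1.738 1.378 4.075
v 1.987 1.319 2.037
v 1.762 0.96 4.001
v 2.205 0.955 1.995
v 1.98 0.596 3.96
v 2.567 0.73 1.995
v 2.342 0.371 3.96
v 2.989 0.695 2.037
v 2.764 0.336 4.002
v 3.376 0.858 2.112
v 3.151 0.498 4.076
v 1.569 0.159 -2.376
v 1.931 0.479 -2.054
v 0.392 1.02 -0.863
v 0.031 0.701 -1.184
v 1.781 0.699 -2.348
v 0.242 1.24 -1.157
v 1.531 0.666 -2.655
v -0.007 1.208 -1.464
v 1.3 0.396 -2.831
v -0.239 0.938 -1.64
v 1.195 0.016 -2.794
v -0.344 0.557 -1.603
v 1.265 -0.298 -2.562
v -0.274 0.244 -1.37
v 1.477 -0.397 -2.242
v -0.062 0.144 -1.05
v 1.733 -0.237 -1.985
v 0.194 0.305 -0.793
v 1.912 0.11 -1.91
v 0.373 0.651 -0.719
f 2 1 4
f 2 4 3
f 4 1 5
f 4 5 3
f 5 1 6
f 5 6 3
f 6 1 7
f 6 7 3
f 7 1 8
f 7 8 3
f 8 1 9
f 8 9 3
f 9 1 10
f 9 10 3
f 10 1 11
f 10 11 3
f 11 1 12
f 11 12 3
f 12 1 13
f 12 13 3
f 13 1 14
f 13 14 3
f 14 1 15
f 14 15 3
f 15 1 16
f 15 16 3
f 16 1 17
f 16 17 3
f 17 1 2
f 17 2 3
f 18 29 23
f 18 23 19
f 18 19 25
f 18 25 28
f 18 28 29
f 19 23 27
f 23 29 22
f 29 28 20
f 28 25 24
f 25 19 26
f 21 27 22
f 21 22 20
f 21 20 24
f 21 24 26
f 21 26 27
f 22 27 23
f 20 22 29
f 24 20 28
f 26 24 25
f 27 26 19
f 31 33 30
f 34 31 30
f 30 33 32
f 32 34 30
f 31 37 33
f 35 31 34
f 35 37 31
f 33 37 32
f 36 34 32
f 32 37 36
f 36 35 34
f 37 35 36
f 39 38 42
f 39 42 40
f 40 42 43
f 40 43 41
f 42 38 44
f 42 44 43
f 43 44 45
f 43 45 41
f 44 38 46
f 44 46 45
f 45 46 47
f 45 47 41
f 46 38 48
f 46 48 47
f 47 48 49
f 47 49 41
f 48 38 50
f 48 50 49
f 49 50 51
f 49 51 41
f 50 38 52
f 50 52 51
f 51 52 53
f 51 53 41
f 52 38 54
f 52 54 53
f 53 54 55
f 53 55 41
f 54 38 56
f 54 56 55
f 55 56 57
f 55 57 41
f 56 38 58
f 56 58 57
f 57 58 59
f 57 59 41
f 58 38 60
f 58 60 59
f 59 60 61
f 59 61 41
f 60 38 62
f 60 62 61
f 61 62 63
f 61 63 41
f 62 38 64
f 62 64 63
f 63 64 65
f 63 65 41
f 64 38 39
f 64 39 65
f 65 39 40
f 65 40 41
f 67 66 70
f 67 70 68
f 68 70 71
f 68 71 69
f 70 66 72
f 70 72 71
f 71 72 73
f 71 73 69
f 72 66 74
f 72 74 73
f 73 74 75
f 73 75 69
f 74 66 76
f 74 76 75
f 75 76 77
f 75 77 69
f 76 66 78
f 76 78 77
f 77 78 79
f 77 79 69
f 78 66 80
f 78 80 79
f 79 80 81
f 79 81 69
f 80 66 82
f 80 82 81
f 81 82 83
f 81 83 69
f 82 66 84
f 82 84 83
f 83 84 85
f 83 85 69
f 84 66 67
f 84 67 85
f 85 67 68
f 85 68 69



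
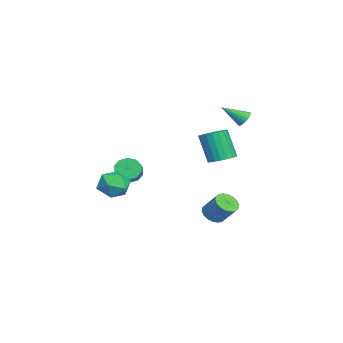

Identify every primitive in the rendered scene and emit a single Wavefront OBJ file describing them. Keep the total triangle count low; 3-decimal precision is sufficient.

v -2.765 1.513 -1.551
v -2.009 1.875 -1.253
v -2.478 1.269 0.67
v -3.235 0.907 0.371
v -2.247 2.157 -1.222
v -2.716 1.551 0.701
v -2.574 2.327 -1.248
v -3.043 1.722 0.675
v -2.934 2.357 -1.327
v -3.403 1.752 0.596
v -3.265 2.241 -1.444
v -3.735 1.635 0.479
v -3.51 1.999 -1.58
v -3.979 1.393 0.343
v -3.626 1.673 -1.711
v -4.095 1.067 0.212
v -3.593 1.319 -1.814
v -4.063 0.714 0.109
v -3.417 0.999 -1.872
v -3.886 0.393 0.051
v -3.129 0.767 -1.875
v -3.598 0.162 0.048
v -2.777 0.665 -1.821
v -3.246 0.059 0.102
v -2.423 0.709 -1.721
v -2.893 0.103 0.202
v -2.129 0.892 -1.592
v -2.598 0.286 0.331
v -1.945 1.182 -1.455
v -2.414 0.577 0.468
v -1.902 1.53 -1.336
v -2.371 0.924 0.587
v -4.002 2.692 1.289
v -3.655 3.024 1.665
v -3.758 1.348 2.251
v -3.885 3.054 1.766
v -4.136 3.022 1.784
v -4.364 2.932 1.717
v -4.529 2.801 1.576
v -4.603 2.651 1.385
v -4.573 2.508 1.178
v -4.444 2.397 0.99
v -4.239 2.337 0.853
v -3.993 2.338 0.792
v -3.748 2.4 0.817
v -3.547 2.513 0.924
v -3.425 2.656 1.094
v -3.403 2.806 1.297
v -3.484 2.936 1.499
v 1.885 -3.308 -1.067
v 2.24 -3.715 -1.644
v 3.27 -3.658 -1.05
v 2.915 -3.252 -0.473
v 2.275 -3.239 -1.75
v 3.305 -3.183 -1.157
v 2.161 -2.791 -1.596
v 3.191 -2.734 -1.002
v 1.942 -2.539 -1.239
v 2.972 -2.483 -0.645
v 1.701 -2.582 -0.817
v 2.731 -2.525 -0.223
v 1.53 -2.902 -0.49
v 2.56 -2.845 0.104
v 1.495 -3.377 -0.383
v 2.525 -3.321 0.21
v 1.609 -3.826 -0.538
v 2.639 -3.769 0.056
v 1.828 -4.077 -0.895
v 2.858 -4.021 -0.301
v 2.069 -4.035 -1.317
v 3.099 -3.978 -0.723
v 1.659 1.384 -4.193
v 2.191 1.661 -4.676
v 2.773 2.472 -3.57
v 2.241 2.196 -3.087
v 1.935 1.887 -4.707
v 2.517 2.698 -3.601
v 1.625 2.013 -4.636
v 2.207 2.824 -3.53
v 1.321 2.015 -4.478
v 1.903 2.826 -3.372
v 1.084 1.892 -4.263
v 1.666 2.703 -3.157
v 0.961 1.668 -4.034
v 1.543 2.48 -2.928
v 0.976 1.389 -3.837
v 1.558 2.2 -2.731
v 1.127 1.108 -3.71
v 1.709 1.919 -2.604
v 1.383 0.882 -3.679
v 1.965 1.693 -2.573
v 1.693 0.756 -3.75
v 2.275 1.567 -2.644
v 1.997 0.754 -3.908
v 2.579 1.565 -2.802
v 2.234 0.877 -4.123
v 2.816 1.688 -3.017
v 2.357 1.1 -4.352
v 2.939 1.912 -3.246
v 2.342 1.38 -4.549
v 2.924 2.191 -3.443
v 2.996 -3.747 -1.608
v 3.809 -3.3 -2.101
v 4.071 -4.52 -0.539
v 4.884 -4.073 -1.032
v 4.226 -3.483 -0.462
v 3.562 -3.005 -1.123
v 4.318 -4.815 -1.517
v 3.654 -4.337 -2.178
v 4.626 -3.959 -2.046
v 4.57 -3.137 -1.394
v 3.31 -4.683 -1.246
v 3.254 -3.861 -0.594
f 2 1 5
f 2 5 3
f 3 5 6
f 3 6 4
f 5 1 7
f 5 7 6
f 6 7 8
f 6 8 4
f 7 1 9
f 7 9 8
f 8 9 10
f 8 10 4
f 9 1 11
f 9 11 10
f 10 11 12
f 10 12 4
f 11 1 13
f 11 13 12
f 12 13 14
f 12 14 4
f 13 1 15
f 13 15 14
f 14 15 16
f 14 16 4
f 15 1 17
f 15 17 16
f 16 17 18
f 16 18 4
f 17 1 19
f 17 19 18
f 18 19 20
f 18 20 4
f 19 1 21
f 19 21 20
f 20 21 22
f 20 22 4
f 21 1 23
f 21 23 22
f 22 23 24
f 22 24 4
f 23 1 25
f 23 25 24
f 24 25 26
f 24 26 4
f 25 1 27
f 25 27 26
f 26 27 28
f 26 28 4
f 27 1 29
f 27 29 28
f 28 29 30
f 28 30 4
f 29 1 31
f 29 31 30
f 30 31 32
f 30 32 4
f 31 1 2
f 31 2 32
f 32 2 3
f 32 3 4
f 34 33 36
f 34 36 35
f 36 33 37
f 36 37 35
f 37 33 38
f 37 38 35
f 38 33 39
f 38 39 35
f 39 33 40
f 39 40 35
f 40 33 41
f 40 41 35
f 41 33 42
f 41 42 35
f 42 33 43
f 42 43 35
f 43 33 44
f 43 44 35
f 44 33 45
f 44 45 35
f 45 33 46
f 45 46 35
f 46 33 47
f 46 47 35
f 47 33 48
f 47 48 35
f 48 33 49
f 48 49 35
f 49 33 34
f 49 34 35
f 51 50 54
f 51 54 52
f 52 54 55
f 52 55 53
f 54 50 56
f 54 56 55
f 55 56 57
f 55 57 53
f 56 50 58
f 56 58 57
f 57 58 59
f 57 59 53
f 58 50 60
f 58 60 59
f 59 60 61
f 59 61 53
f 60 50 62
f 60 62 61
f 61 62 63
f 61 63 53
f 62 50 64
f 62 64 63
f 63 64 65
f 63 65 53
f 64 50 66
f 64 66 65
f 65 66 67
f 65 67 53
f 66 50 68
f 66 68 67
f 67 68 69
f 67 69 53
f 68 50 70
f 68 70 69
f 69 70 71
f 69 71 53
f 70 50 51
f 70 51 71
f 71 51 52
f 71 52 53
f 73 72 76
f 73 76 74
f 74 76 77
f 74 77 75
f 76 72 78
f 76 78 77
f 77 78 79
f 77 79 75
f 78 72 80
f 78 80 79
f 79 80 81
f 79 81 75
f 80 72 82
f 80 82 81
f 81 82 83
f 81 83 75
f 82 72 84
f 82 84 83
f 83 84 85
f 83 85 75
f 84 72 86
f 84 86 85
f 85 86 87
f 85 87 75
f 86 72 88
f 86 88 87
f 87 88 89
f 87 89 75
f 88 72 90
f 88 90 89
f 89 90 91
f 89 91 75
f 90 72 92
f 90 92 91
f 91 92 93
f 91 93 75
f 92 72 94
f 92 94 93
f 93 94 95
f 93 95 75
f 94 72 96
f 94 96 95
f 95 96 97
f 95 97 75
f 96 72 98
f 96 98 97
f 97 98 99
f 97 99 75
f 98 72 100
f 98 100 99
f 99 100 101
f 99 101 75
f 100 72 73
f 100 73 101
f 101 73 74
f 101 74 75
f 102 113 107
f 102 107 103
f 102 103 109
f 102 109 112
f 102 112 113
f 103 107 111
f 107 113 106
f 113 112 104
f 112 109 108
f 109 103 110
f 105 111 106
f 105 106 104
f 105 104 108
f 105 108 110
f 105 110 111
f 106 111 107
f 104 106 113
f 108 104 112
f 110 108 109
f 111 110 103



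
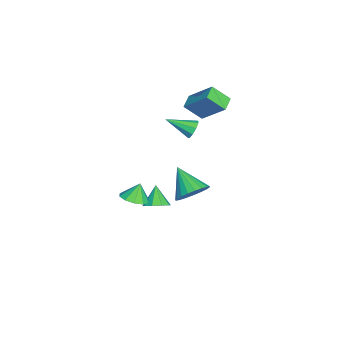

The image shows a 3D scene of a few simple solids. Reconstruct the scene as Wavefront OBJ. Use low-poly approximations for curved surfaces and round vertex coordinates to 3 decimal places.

v 4.122 -2.424 0.123
v 4.837 -2.814 0.484
v 3.758 -2.156 1.137
v 4.961 -2.286 0.389
v 4.764 -1.811 0.192
v 4.323 -1.571 -0.031
v 3.805 -1.656 -0.195
v 3.408 -2.035 -0.237
v 3.284 -2.562 -0.142
v 3.481 -3.037 0.054
v 3.922 -3.278 0.277
v 4.44 -3.192 0.441
v -2.591 -0.143 1.294
v -2.364 -0.41 0.7
v -2.549 -1.777 2.046
v -1.998 -0.277 0.968
v -1.91 -0.082 1.388
v -2.141 0.086 1.764
v -2.582 0.146 1.921
v -3.028 0.071 1.784
v -3.269 -0.103 1.417
v -3.193 -0.297 0.994
v -2.836 -0.418 0.71
v 2.294 0.562 -0.528
v 2.971 0.8 0.279
v 1.146 -0.502 0.748
v 2.678 1.14 0.299
v 2.319 1.38 0.176
v 1.955 1.479 -0.068
v 1.65 1.419 -0.392
v 1.457 1.211 -0.74
v 1.408 0.891 -1.051
v 1.512 0.514 -1.272
v 1.751 0.145 -1.364
v 2.085 -0.151 -1.312
v 2.454 -0.324 -1.124
v 2.796 -0.344 -0.833
v 3.051 -0.207 -0.49
v 3.175 0.063 -0.153
v 3.147 0.419 0.119
v -4.48 -0.692 2.865
v -3.777 0.768 4.323
v -4.605 0.38 1.852
v -3.901 1.84 3.31
v -3.519 -0.86 2.57
v -2.815 0.6 4.028
v -3.643 0.212 1.557
v -2.94 1.672 3.015
v -0.086 -1.902 -3.798
v 0.452 -1.511 -3.302
v -0.974 -2.098 -2.682
v 0.088 -1.138 -3.526
v -0.358 -1.122 -3.878
v -0.676 -1.472 -4.192
v -0.718 -2.023 -4.322
v -0.465 -2.518 -4.207
v -0.034 -2.724 -3.901
v 0.373 -2.547 -3.546
v 0.564 -2.067 -3.31
f 2 1 4
f 2 4 3
f 4 1 5
f 4 5 3
f 5 1 6
f 5 6 3
f 6 1 7
f 6 7 3
f 7 1 8
f 7 8 3
f 8 1 9
f 8 9 3
f 9 1 10
f 9 10 3
f 10 1 11
f 10 11 3
f 11 1 12
f 11 12 3
f 12 1 2
f 12 2 3
f 14 13 16
f 14 16 15
f 16 13 17
f 16 17 15
f 17 13 18
f 17 18 15
f 18 13 19
f 18 19 15
f 19 13 20
f 19 20 15
f 20 13 21
f 20 21 15
f 21 13 22
f 21 22 15
f 22 13 23
f 22 23 15
f 23 13 14
f 23 14 15
f 25 24 27
f 25 27 26
f 27 24 28
f 27 28 26
f 28 24 29
f 28 29 26
f 29 24 30
f 29 30 26
f 30 24 31
f 30 31 26
f 31 24 32
f 31 32 26
f 32 24 33
f 32 33 26
f 33 24 34
f 33 34 26
f 34 24 35
f 34 35 26
f 35 24 36
f 35 36 26
f 36 24 37
f 36 37 26
f 37 24 38
f 37 38 26
f 38 24 39
f 38 39 26
f 39 24 40
f 39 40 26
f 40 24 25
f 40 25 26
f 42 44 41
f 45 42 41
f 41 44 43
f 43 45 41
f 42 48 44
f 46 42 45
f 46 48 42
f 44 48 43
f 47 45 43
f 43 48 47
f 47 46 45
f 48 46 47
f 50 49 52
f 50 52 51
f 52 49 53
f 52 53 51
f 53 49 54
f 53 54 51
f 54 49 55
f 54 55 51
f 55 49 56
f 55 56 51
f 56 49 57
f 56 57 51
f 57 49 58
f 57 58 51
f 58 49 59
f 58 59 51
f 59 49 50
f 59 50 51



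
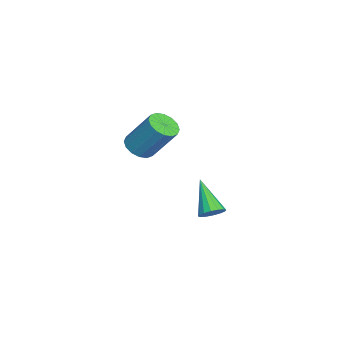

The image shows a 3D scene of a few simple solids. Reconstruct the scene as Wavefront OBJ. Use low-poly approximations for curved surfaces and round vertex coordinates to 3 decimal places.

v 0.946 2.904 -2.671
v 1.454 2.881 -2.234
v -0.346 2.216 -1.209
v 1.321 3.199 -2.201
v 1.088 3.439 -2.294
v 0.818 3.535 -2.488
v 0.581 3.463 -2.731
v 0.443 3.24 -2.959
v 0.439 2.927 -3.109
v 0.572 2.608 -3.142
v 0.804 2.369 -3.049
v 1.075 2.272 -2.855
v 1.312 2.345 -2.611
v 1.45 2.568 -2.384
v 2.219 -0.274 2.256
v 2.97 -0.184 1.997
v 3.413 0.984 3.685
v 2.661 0.894 3.944
v 2.761 0.134 1.832
v 3.204 1.301 3.52
v 2.407 0.342 1.781
v 2.85 1.509 3.469
v 2.002 0.385 1.857
v 2.445 1.553 3.545
v 1.655 0.252 2.04
v 2.098 1.419 3.728
v 1.46 -0.022 2.281
v 1.902 1.145 3.969
v 1.467 -0.364 2.515
v 1.91 0.804 4.203
v 1.676 -0.681 2.68
v 2.119 0.486 4.368
v 2.03 -0.889 2.731
v 2.473 0.278 4.419
v 2.435 -0.933 2.655
v 2.878 0.235 4.343
v 2.782 -0.799 2.472
v 3.225 0.368 4.16
v 2.978 -0.525 2.231
v 3.42 0.642 3.919
f 2 1 4
f 2 4 3
f 4 1 5
f 4 5 3
f 5 1 6
f 5 6 3
f 6 1 7
f 6 7 3
f 7 1 8
f 7 8 3
f 8 1 9
f 8 9 3
f 9 1 10
f 9 10 3
f 10 1 11
f 10 11 3
f 11 1 12
f 11 12 3
f 12 1 13
f 12 13 3
f 13 1 14
f 13 14 3
f 14 1 2
f 14 2 3
f 16 15 19
f 16 19 17
f 17 19 20
f 17 20 18
f 19 15 21
f 19 21 20
f 20 21 22
f 20 22 18
f 21 15 23
f 21 23 22
f 22 23 24
f 22 24 18
f 23 15 25
f 23 25 24
f 24 25 26
f 24 26 18
f 25 15 27
f 25 27 26
f 26 27 28
f 26 28 18
f 27 15 29
f 27 29 28
f 28 29 30
f 28 30 18
f 29 15 31
f 29 31 30
f 30 31 32
f 30 32 18
f 31 15 33
f 31 33 32
f 32 33 34
f 32 34 18
f 33 15 35
f 33 35 34
f 34 35 36
f 34 36 18
f 35 15 37
f 35 37 36
f 36 37 38
f 36 38 18
f 37 15 39
f 37 39 38
f 38 39 40
f 38 40 18
f 39 15 16
f 39 16 40
f 40 16 17
f 40 17 18



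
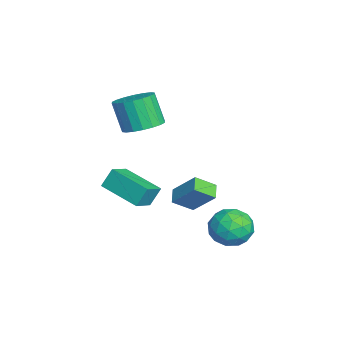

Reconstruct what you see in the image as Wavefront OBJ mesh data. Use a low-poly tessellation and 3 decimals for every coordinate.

v 1.578 1.615 -1.998
v 1.801 0.681 -1.349
v 0.838 1.681 -1.649
v 1.062 0.746 -1
v 2.198 2.554 -0.86
v 2.422 1.619 -0.211
v 1.459 2.619 -0.511
v 1.682 1.685 0.138
v -1.133 -0.468 1.76
v -0.186 -0.5 2.079
v -0.72 -0.944 3.62
v -1.667 -0.912 3.3
v -0.303 -0.079 2.16
v -0.838 -0.523 3.7
v -0.585 0.266 2.161
v -1.119 -0.178 3.702
v -0.975 0.465 2.083
v -1.51 0.021 3.624
v -1.397 0.479 1.941
v -1.931 0.035 3.482
v -1.766 0.306 1.763
v -2.3 -0.138 3.304
v -2.01 -0.02 1.585
v -2.544 -0.465 3.125
v -2.08 -0.436 1.44
v -2.614 -0.88 2.981
v -1.962 -0.857 1.36
v -2.497 -1.301 2.9
v -1.681 -1.202 1.358
v -2.215 -1.646 2.899
v -1.29 -1.401 1.436
v -1.825 -1.845 2.977
v -0.869 -1.415 1.578
v -1.403 -1.859 3.119
v -0.5 -1.242 1.756
v -1.034 -1.686 3.297
v -0.256 -0.915 1.935
v -0.79 -1.36 3.475
v 0.042 -2.377 -1.315
v -0.165 -1.883 -0.389
v -0.884 -1.767 -1.848
v -1.091 -1.273 -0.922
v 1.351 -0.847 -1.838
v 1.144 -0.353 -0.912
v 0.425 -0.237 -2.371
v 0.218 0.257 -1.445
v 2.225 3.934 -1.911
v 3.095 3.976 -2.555
v 1.725 2.444 -2.685
v 2.595 2.486 -3.329
v 2.714 2.29 -2.271
v 3.023 3.211 -1.792
v 1.797 3.209 -3.448
v 2.106 4.13 -2.969
v 2.83 3.529 -3.505
v 3.397 2.96 -2.777
v 1.423 3.46 -2.463
v 1.99 2.891 -1.735
v 2.704 4.086 -2.165
v 2.116 2.334 -3.075
v 2.186 2.219 -2.453
v 2.697 2.244 -2.832
v 2.662 3.636 -1.717
v 3.173 3.661 -2.095
v 2.949 2.67 -1.928
v 1.647 2.759 -3.145
v 2.158 2.784 -3.523
v 2.123 4.176 -2.408
v 2.634 4.201 -2.787
v 1.871 3.75 -3.312
v 3.06 3.848 -3.102
v 2.765 2.972 -3.557
v 2.297 3.397 -3.627
v 2.478 3.938 -3.345
v 3.393 3.514 -2.674
v 3.098 2.638 -3.129
v 3.169 2.522 -2.507
v 3.35 3.064 -2.226
v 3.237 3.251 -3.233
v 1.722 3.782 -2.111
v 1.427 2.906 -2.566
v 1.47 3.356 -3.014
v 1.651 3.898 -2.733
v 2.055 3.448 -1.683
v 1.76 2.572 -2.138
v 2.342 2.482 -1.895
v 2.523 3.023 -1.613
v 1.583 3.169 -2.007
f 2 4 1
f 5 2 1
f 1 4 3
f 3 5 1
f 2 8 4
f 6 2 5
f 6 8 2
f 4 8 3
f 7 5 3
f 3 8 7
f 7 6 5
f 8 6 7
f 10 9 13
f 10 13 11
f 11 13 14
f 11 14 12
f 13 9 15
f 13 15 14
f 14 15 16
f 14 16 12
f 15 9 17
f 15 17 16
f 16 17 18
f 16 18 12
f 17 9 19
f 17 19 18
f 18 19 20
f 18 20 12
f 19 9 21
f 19 21 20
f 20 21 22
f 20 22 12
f 21 9 23
f 21 23 22
f 22 23 24
f 22 24 12
f 23 9 25
f 23 25 24
f 24 25 26
f 24 26 12
f 25 9 27
f 25 27 26
f 26 27 28
f 26 28 12
f 27 9 29
f 27 29 28
f 28 29 30
f 28 30 12
f 29 9 31
f 29 31 30
f 30 31 32
f 30 32 12
f 31 9 33
f 31 33 32
f 32 33 34
f 32 34 12
f 33 9 35
f 33 35 34
f 34 35 36
f 34 36 12
f 35 9 37
f 35 37 36
f 36 37 38
f 36 38 12
f 37 9 10
f 37 10 38
f 38 10 11
f 38 11 12
f 40 42 39
f 43 40 39
f 39 42 41
f 41 43 39
f 40 46 42
f 44 40 43
f 44 46 40
f 42 46 41
f 45 43 41
f 41 46 45
f 45 44 43
f 46 44 45
f 47 84 63
f 84 58 87
f 63 87 52
f 84 87 63
f 47 63 59
f 63 52 64
f 59 64 48
f 63 64 59
f 47 59 68
f 59 48 69
f 68 69 54
f 59 69 68
f 47 68 80
f 68 54 83
f 80 83 57
f 68 83 80
f 47 80 84
f 80 57 88
f 84 88 58
f 80 88 84
f 48 64 75
f 64 52 78
f 75 78 56
f 64 78 75
f 52 87 65
f 87 58 86
f 65 86 51
f 87 86 65
f 58 88 85
f 88 57 81
f 85 81 49
f 88 81 85
f 57 83 82
f 83 54 70
f 82 70 53
f 83 70 82
f 54 69 74
f 69 48 71
f 74 71 55
f 69 71 74
f 50 76 62
f 76 56 77
f 62 77 51
f 76 77 62
f 50 62 60
f 62 51 61
f 60 61 49
f 62 61 60
f 50 60 67
f 60 49 66
f 67 66 53
f 60 66 67
f 50 67 72
f 67 53 73
f 72 73 55
f 67 73 72
f 50 72 76
f 72 55 79
f 76 79 56
f 72 79 76
f 51 77 65
f 77 56 78
f 65 78 52
f 77 78 65
f 49 61 85
f 61 51 86
f 85 86 58
f 61 86 85
f 53 66 82
f 66 49 81
f 82 81 57
f 66 81 82
f 55 73 74
f 73 53 70
f 74 70 54
f 73 70 74
f 56 79 75
f 79 55 71
f 75 71 48
f 79 71 75

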